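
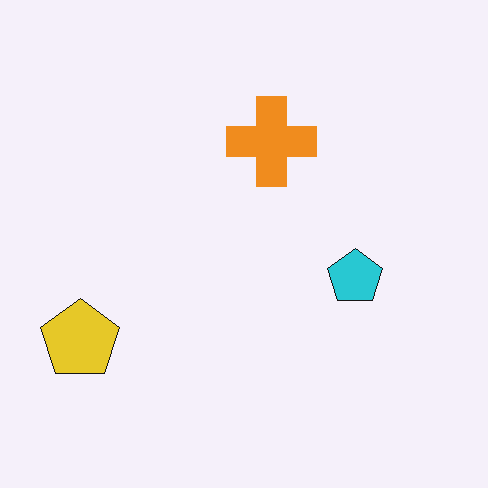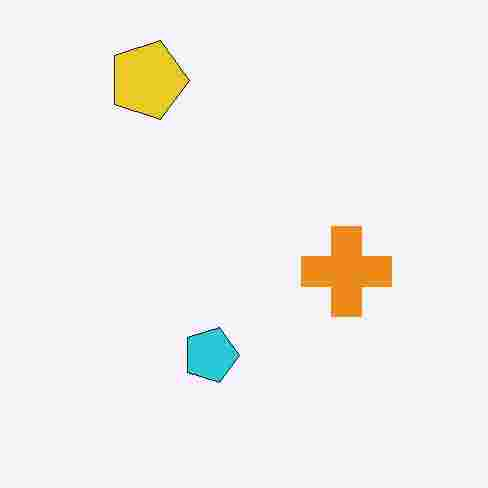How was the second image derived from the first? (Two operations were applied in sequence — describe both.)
The image was rotated 90° clockwise, then heavily JPEG-compressed with obvious blocking artifacts.

The yellow pentagon sits in the bottom-left of the first image and the top-left of the second — consistent with a whole-image 90° clockwise rotation. Blocky 8×8 compression artifacts appear around shape edges and the flat background shows ringing — characteristic JPEG degradation.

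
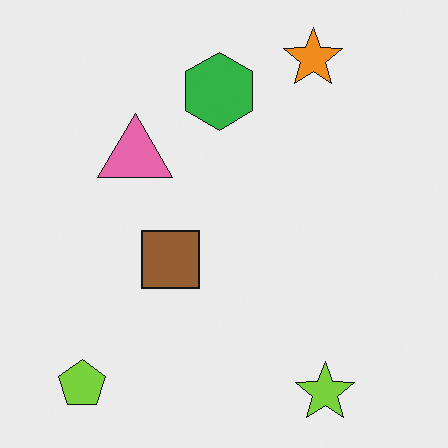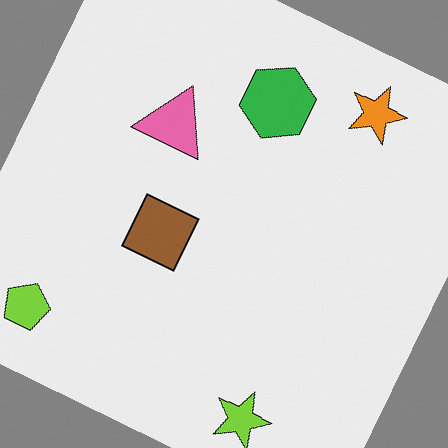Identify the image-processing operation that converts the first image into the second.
Rotated clockwise by a clearly visible amount.

Every shape is tilted by the same angle and the image corners show triangular fill wedges — a whole-image rotation by a non-right angle.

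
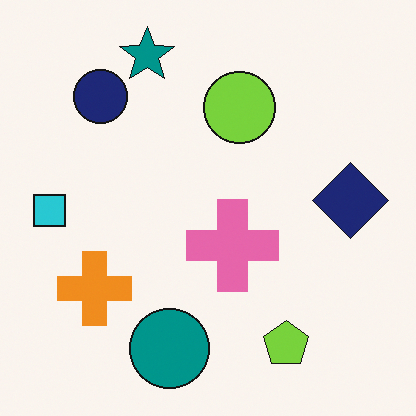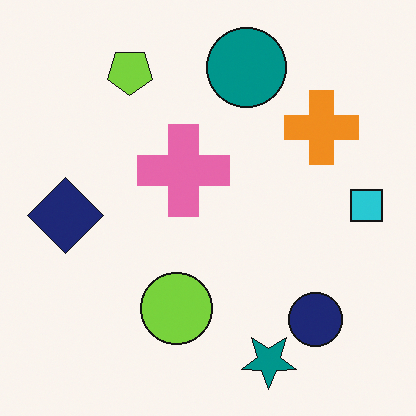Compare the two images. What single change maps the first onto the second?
It was rotated 180°.

The teal star sits in the top of the first image and the bottom of the second — consistent with a whole-image 180° rotation.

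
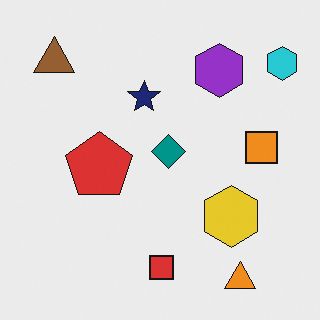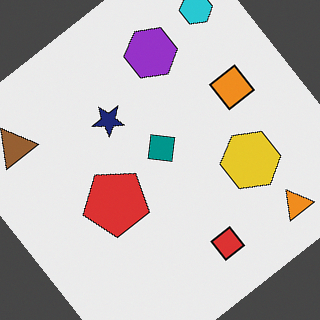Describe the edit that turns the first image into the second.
The second image is the first rotated counter-clockwise by a large amount — several tens of degrees.

Every shape is tilted by the same angle and the image corners show triangular fill wedges — a whole-image rotation by a non-right angle.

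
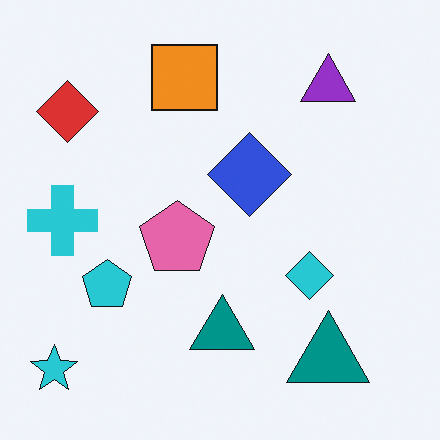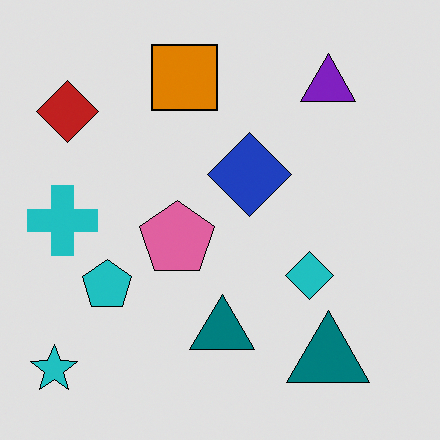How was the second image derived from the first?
This is the original image moderately posterized.

Each flat color has snapped to a coarser quantized level — most visibly, the near-white background has dropped to a flat grey.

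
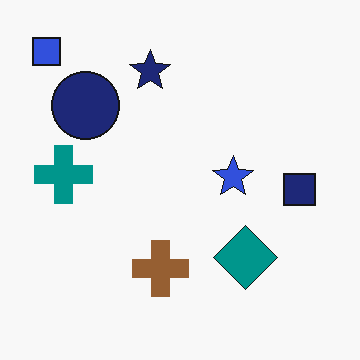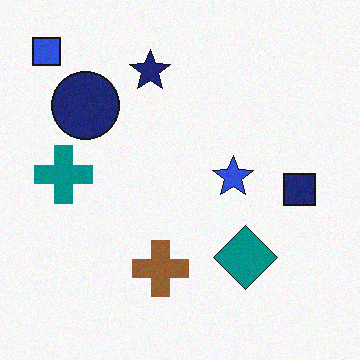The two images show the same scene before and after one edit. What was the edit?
Degraded with a light layer of grain.

Random speckle covers the whole image, including the flat background.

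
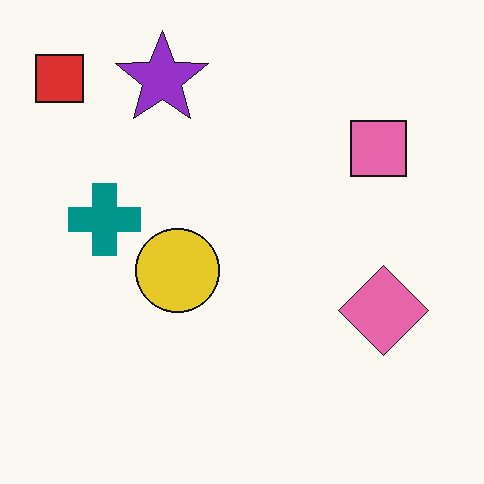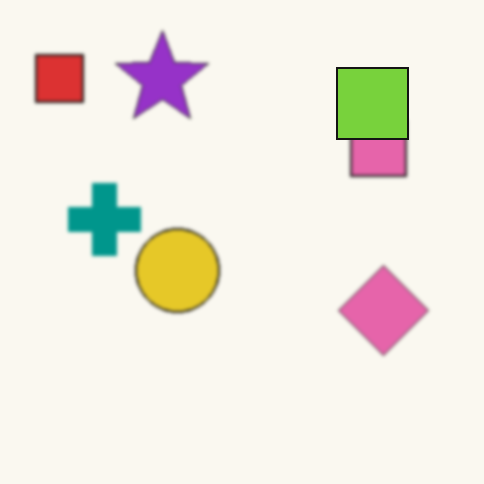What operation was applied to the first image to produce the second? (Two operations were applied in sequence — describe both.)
It was given a subtle gaussian blur, then overlaid with an additional lime square.

Shape edges and outlines are uniformly softened across the whole image. A lime square appears in the second image that is absent from the first.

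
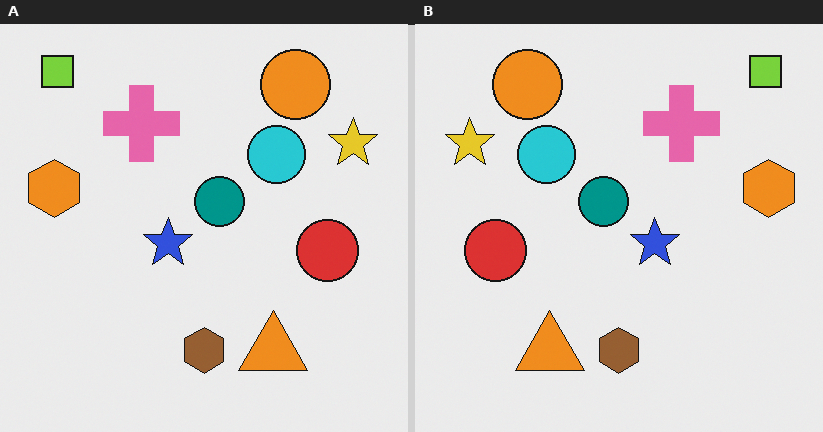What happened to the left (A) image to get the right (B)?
It was flipped horizontally (left ↔ right).

The orange hexagon is in the left of the left (A) image and the right of the right (B) — shapes on opposite sides of the vertical midline have swapped in a mirror flip.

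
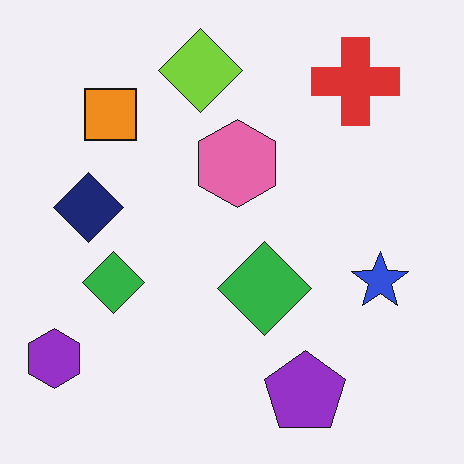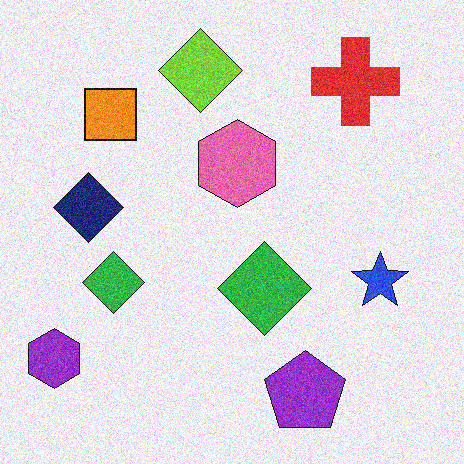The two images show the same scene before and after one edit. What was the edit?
This is the original image degraded with moderate additive noise.

Random speckle covers the whole image, including the flat background.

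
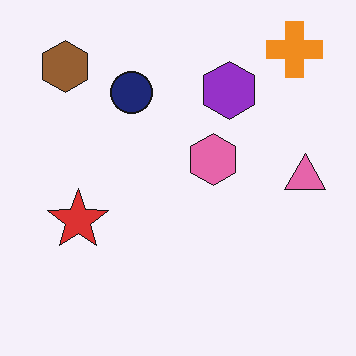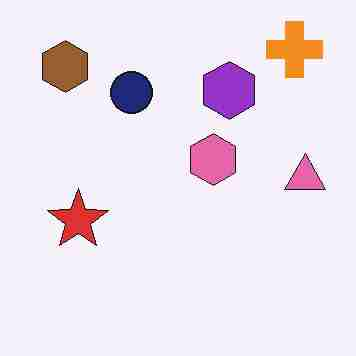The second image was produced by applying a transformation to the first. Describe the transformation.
The image was degraded with heavy JPEG compression.

Blocky 8×8 compression artifacts appear around shape edges and the flat background shows ringing — characteristic JPEG degradation.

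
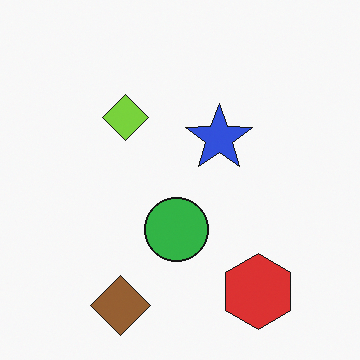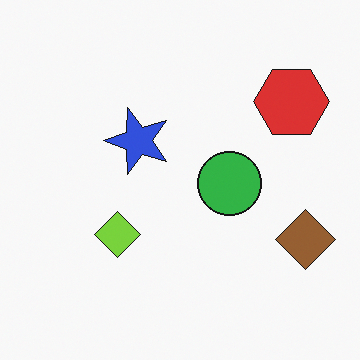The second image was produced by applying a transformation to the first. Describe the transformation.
The second image is the first rotated 90° counter-clockwise.

The brown diamond sits in the bottom of the first image and the right of the second — consistent with a whole-image 90° counter-clockwise rotation.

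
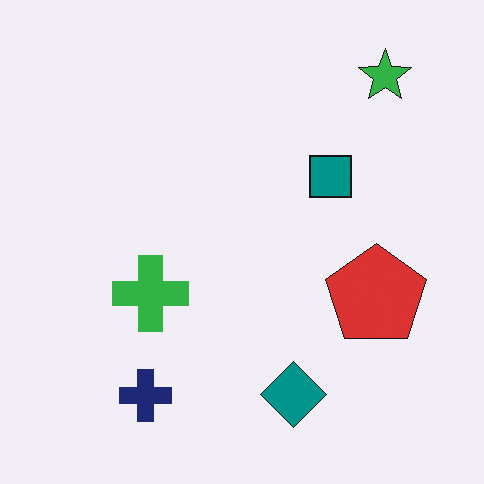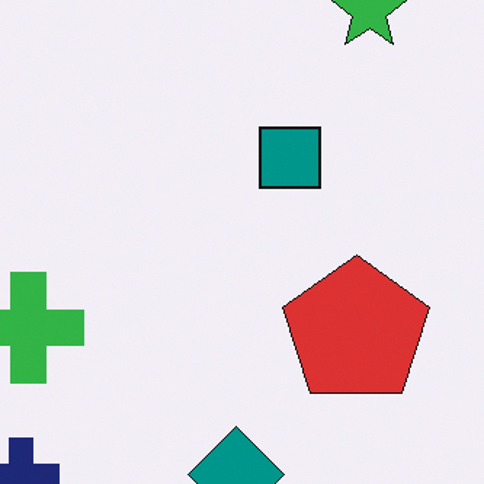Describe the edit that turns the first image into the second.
Cropped slightly and scaled back up.

The visible shapes are larger and the field of view is narrower; shapes near the original edges may be partly or wholly outside the frame — a crop-and-rescale.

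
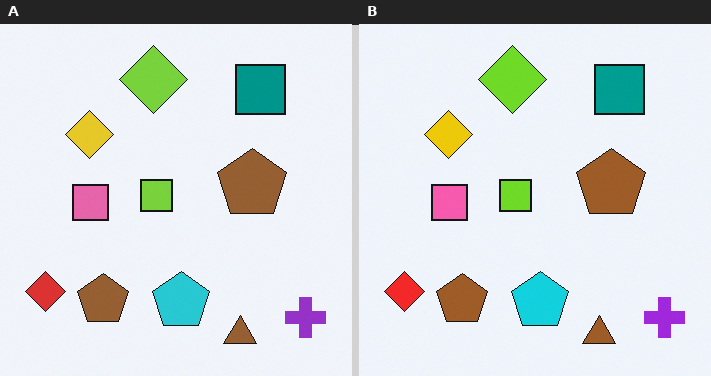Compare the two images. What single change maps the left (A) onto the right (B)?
The image was slightly oversaturated.

All colors are more vivid — a global saturation change.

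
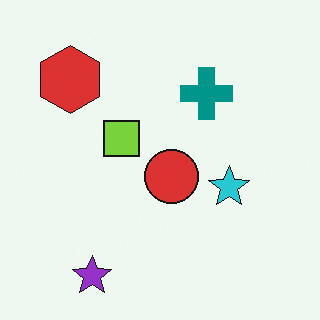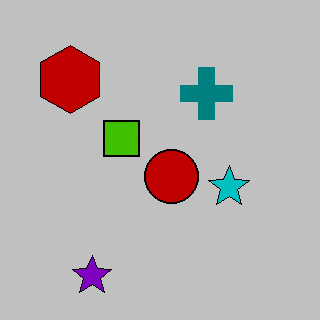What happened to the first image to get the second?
The second image is the first aggressively posterized.

Each flat color has snapped to a coarser quantized level — most visibly, the near-white background has dropped to a flat grey.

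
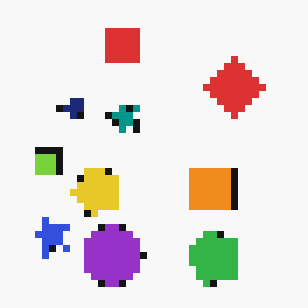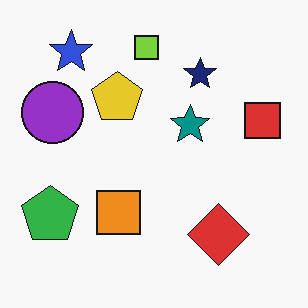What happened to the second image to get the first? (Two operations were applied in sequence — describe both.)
The image was moderately pixelated, then rotated 90° counter-clockwise.

Shapes are reduced to large square blocks; fine edges and outlines are lost — a downscale-then-upscale (mosaic) effect. The blue star sits in the top-left of the second image and the bottom-left of the first — consistent with a whole-image 90° counter-clockwise rotation.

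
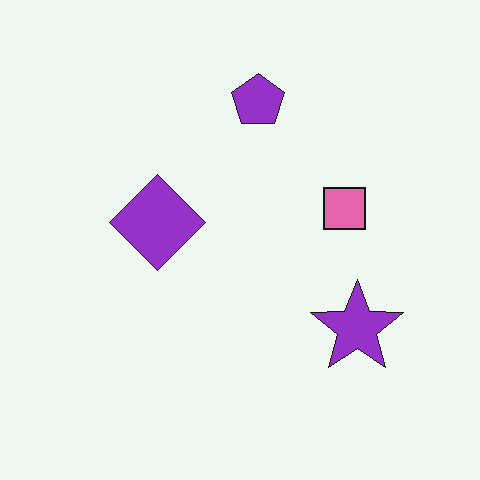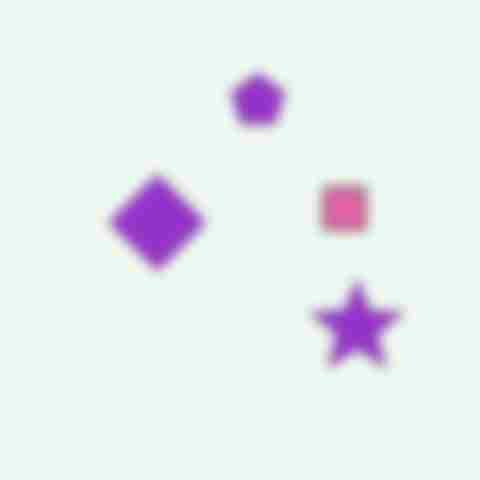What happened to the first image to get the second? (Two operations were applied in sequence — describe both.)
The image was strongly gaussian-blurred, then heavily JPEG-compressed with obvious blocking artifacts.

Shape edges and outlines are uniformly softened across the whole image. Blocky 8×8 compression artifacts appear around shape edges and the flat background shows ringing — characteristic JPEG degradation.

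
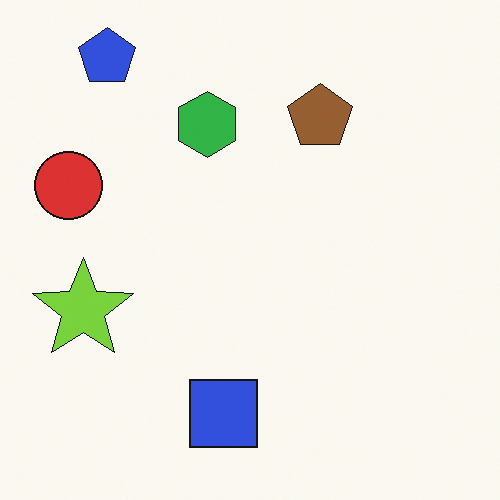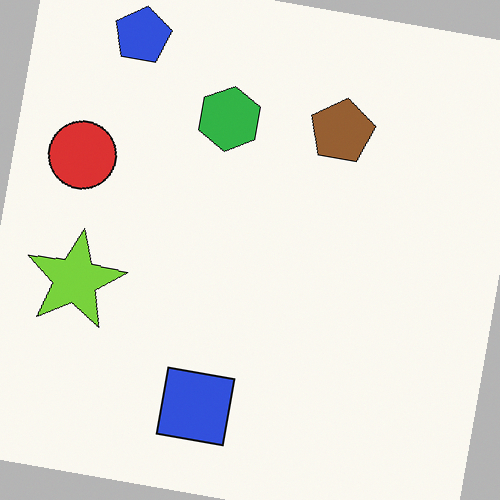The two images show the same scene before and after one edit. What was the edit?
This is the original image rotated clockwise by a slight angle.

Every shape is tilted by the same angle and the image corners show triangular fill wedges — a whole-image rotation by a non-right angle.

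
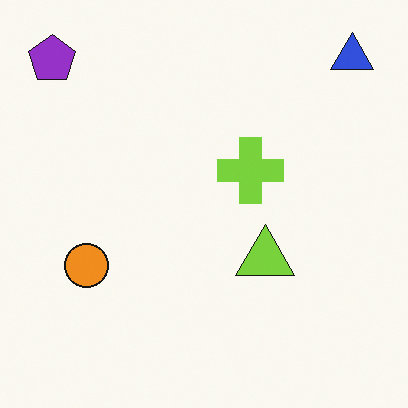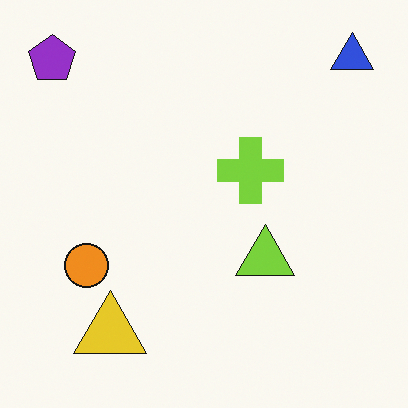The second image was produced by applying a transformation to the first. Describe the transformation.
It was overlaid with an additional yellow triangle.

A yellow triangle appears in the second image that is absent from the first.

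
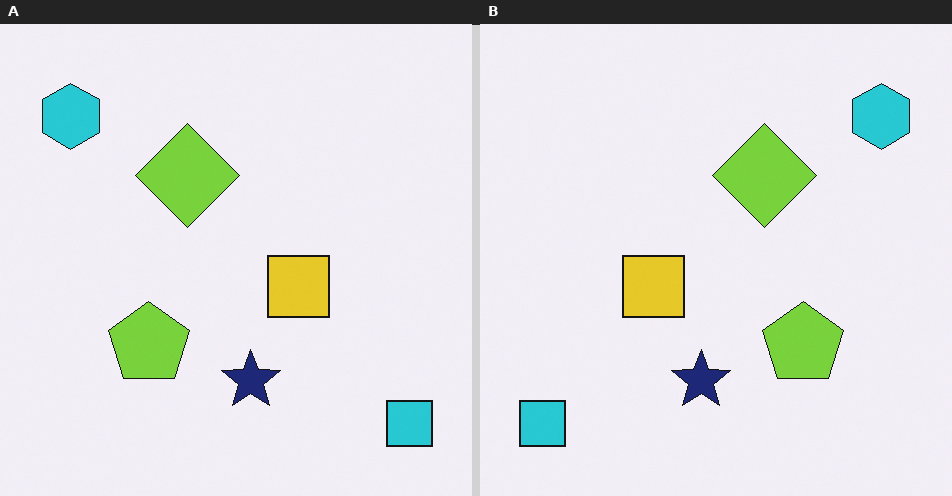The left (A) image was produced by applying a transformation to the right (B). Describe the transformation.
The image was flipped horizontally (left ↔ right).

The cyan square is in the bottom-left of the right (B) image and the bottom-right of the left (A) — shapes on opposite sides of the vertical midline have swapped in a mirror flip.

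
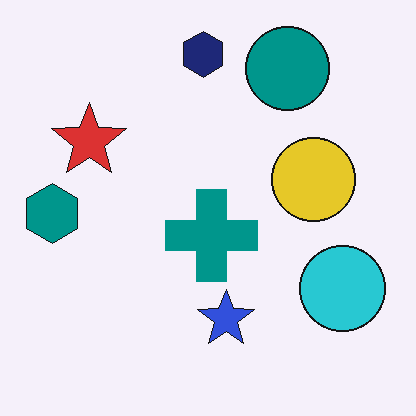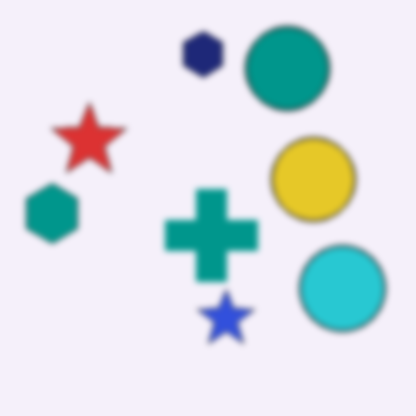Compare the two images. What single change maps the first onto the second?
The second image is the first moderately blurred.

Shape edges and outlines are uniformly softened across the whole image.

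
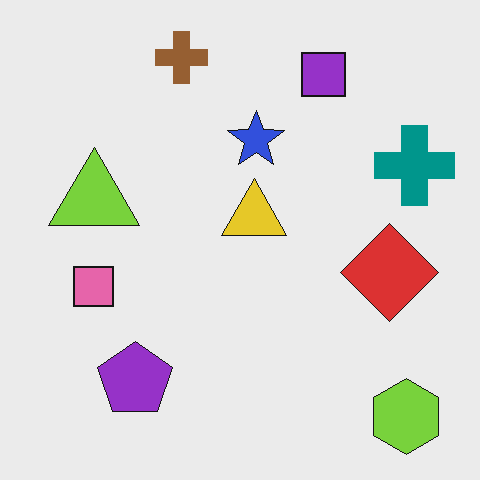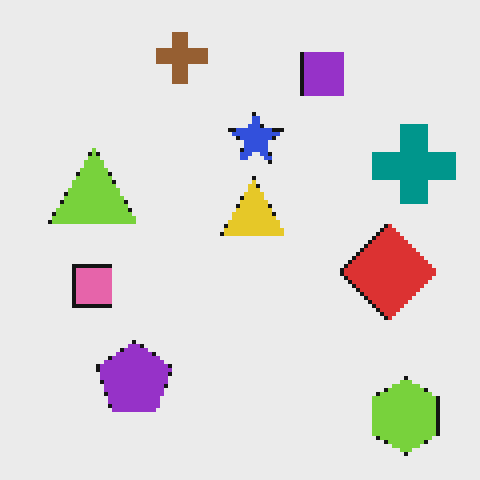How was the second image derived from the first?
This is the original image lightly pixelated (a mild mosaic effect).

Shapes are reduced to large square blocks; fine edges and outlines are lost — a downscale-then-upscale (mosaic) effect.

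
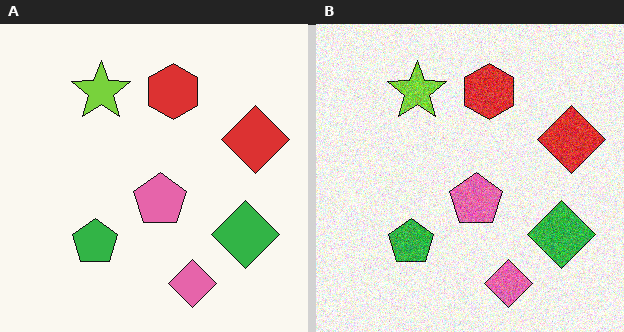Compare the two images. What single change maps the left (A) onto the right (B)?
Degraded with visible gaussian noise.

Random speckle covers the whole image, including the flat background.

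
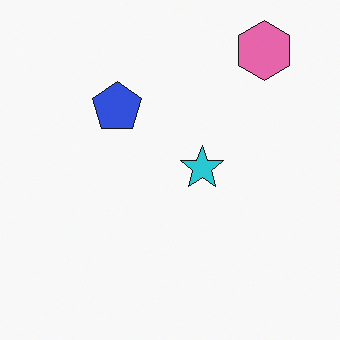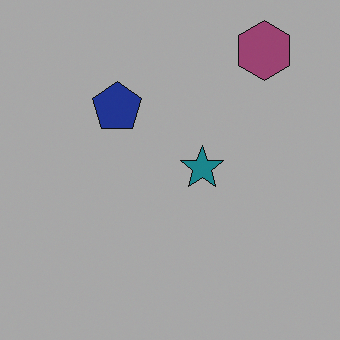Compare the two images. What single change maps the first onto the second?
The transformation is: darkened a lot.

Every pixel — background and shapes alike — is uniformly darkened.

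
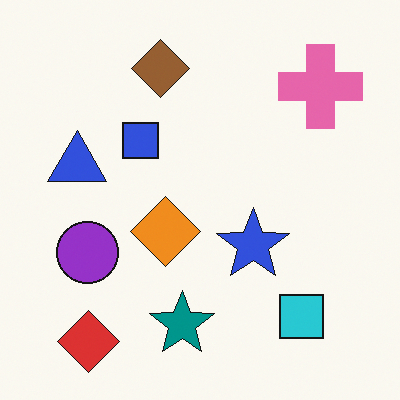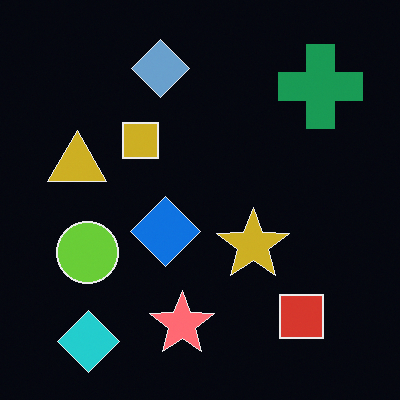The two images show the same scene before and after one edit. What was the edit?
The image was color-inverted (negative).

The light background has become dark and every shape's color is its complement — a photographic negative.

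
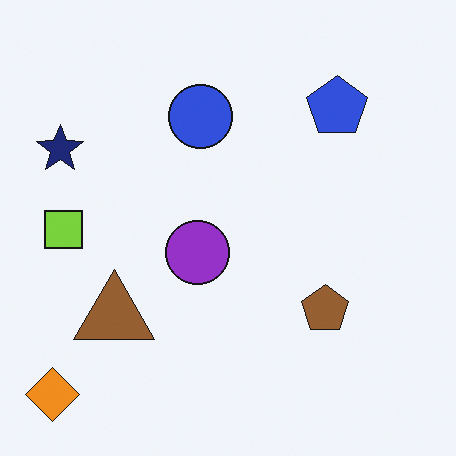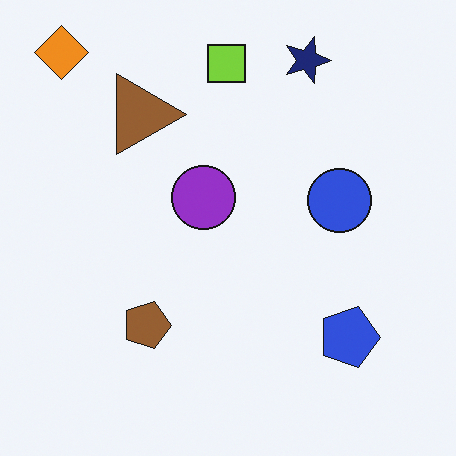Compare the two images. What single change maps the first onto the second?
It was rotated 90° clockwise.

The orange diamond sits in the bottom-left of the first image and the top-left of the second — consistent with a whole-image 90° clockwise rotation.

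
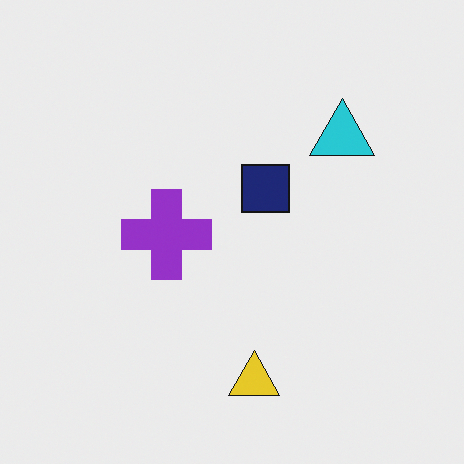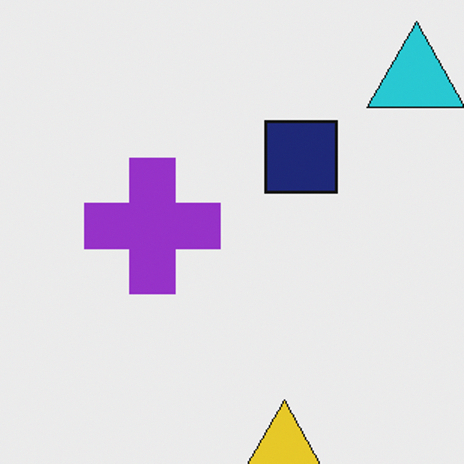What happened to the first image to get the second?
Cropped slightly and scaled back up.

The visible shapes are larger and the field of view is narrower; shapes near the original edges may be partly or wholly outside the frame — a crop-and-rescale.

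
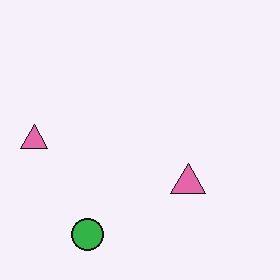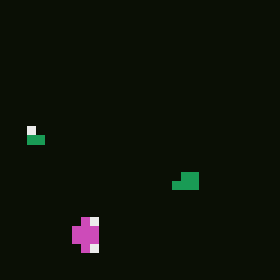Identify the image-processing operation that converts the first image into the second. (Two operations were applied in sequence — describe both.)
The second image is the first heavily pixelated into large blocks, then color-inverted (negative).

Shapes are reduced to large square blocks; fine edges and outlines are lost — a downscale-then-upscale (mosaic) effect. The light background has become dark and every shape's color is its complement — a photographic negative.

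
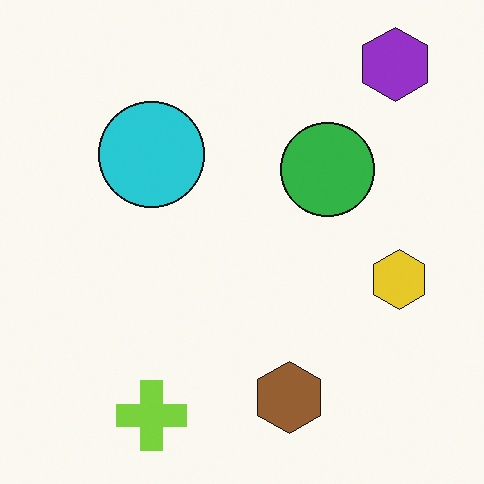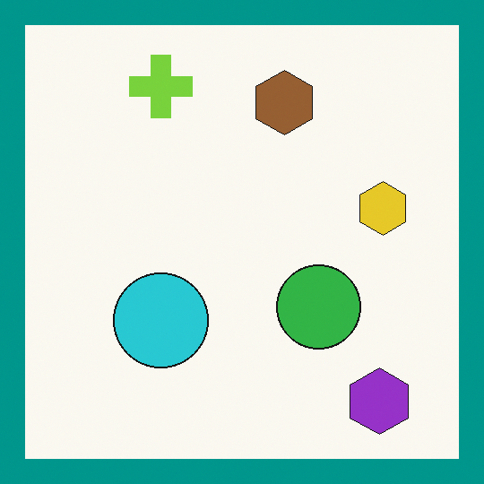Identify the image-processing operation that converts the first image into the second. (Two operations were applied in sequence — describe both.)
It was flipped vertically (top ↔ bottom), then framed with a teal border.

The purple hexagon is in the top-right of the first image and the bottom-right of the second — shapes on opposite sides of the horizontal midline have swapped in a mirror flip. A solid teal frame runs around the edge of the second image, with the content slightly shrunk inside it.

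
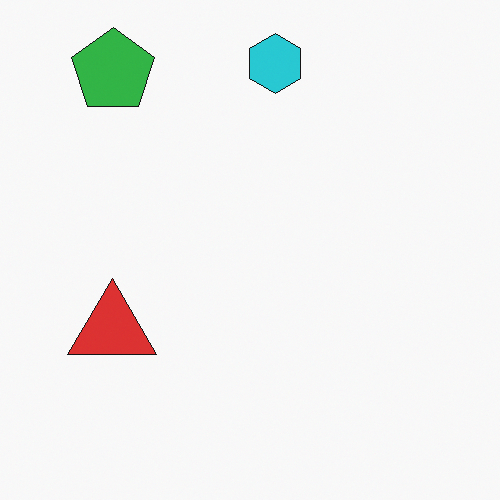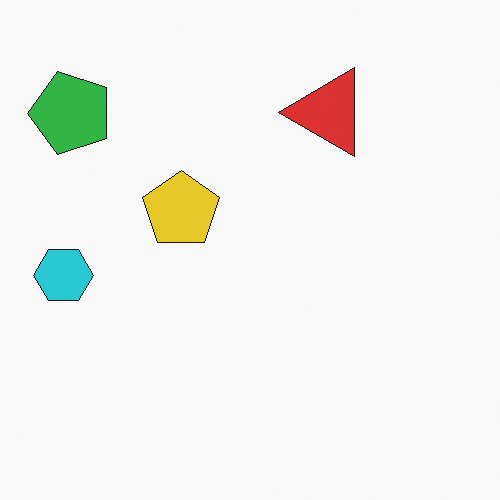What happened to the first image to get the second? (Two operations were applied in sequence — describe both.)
The second image is the first transposed (reflected across the top-left ↔ bottom-right diagonal), then overlaid with an additional yellow pentagon.

Shapes have swapped their row and column positions — what was in the top-right is now in the bottom-left — a diagonal reflection. A yellow pentagon appears in the second image that is absent from the first.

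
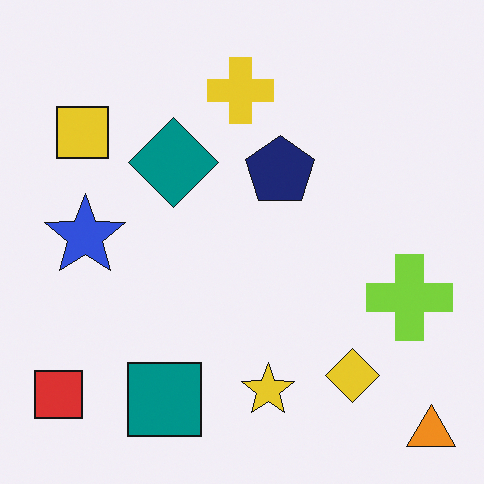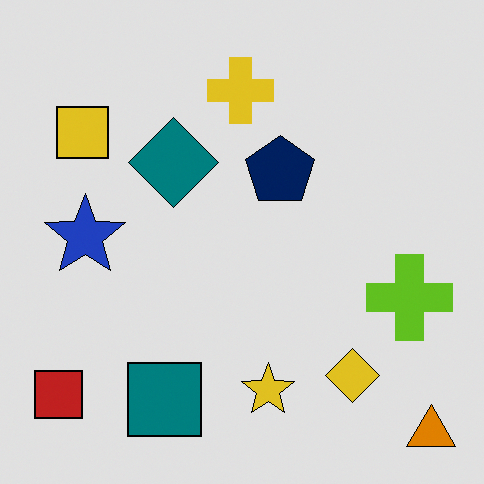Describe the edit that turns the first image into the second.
It was moderately posterized.

Each flat color has snapped to a coarser quantized level — most visibly, the near-white background has dropped to a flat grey.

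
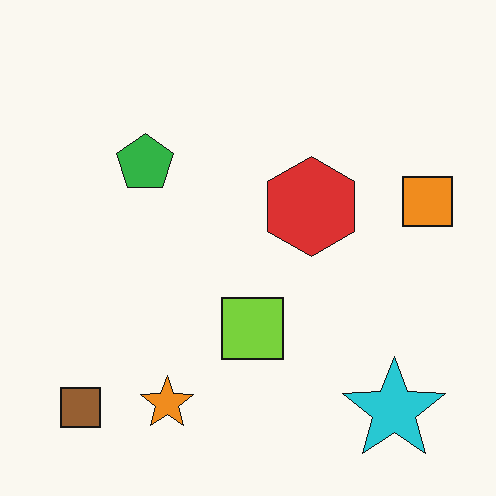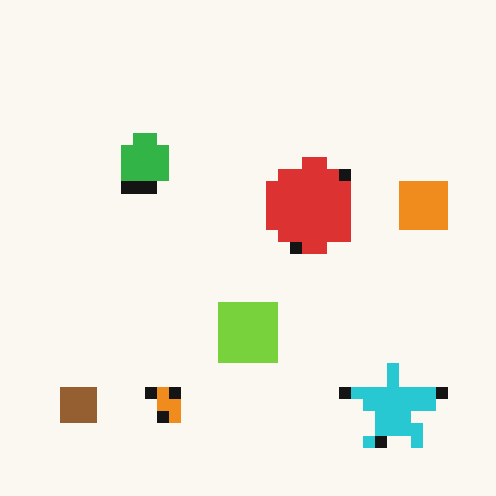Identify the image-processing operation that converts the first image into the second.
This is the original image coarsely pixelated.

Shapes are reduced to large square blocks; fine edges and outlines are lost — a downscale-then-upscale (mosaic) effect.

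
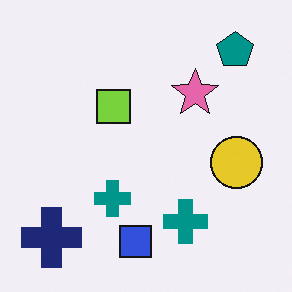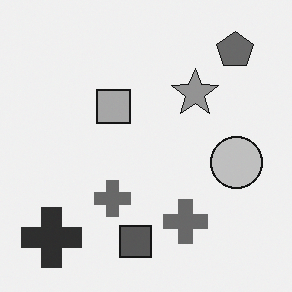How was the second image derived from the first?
The second image is the first converted to grayscale.

All color is removed — every shape is now a shade of grey.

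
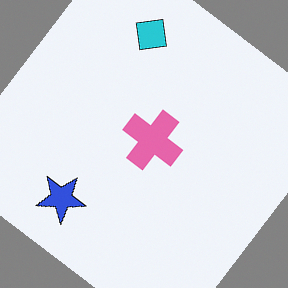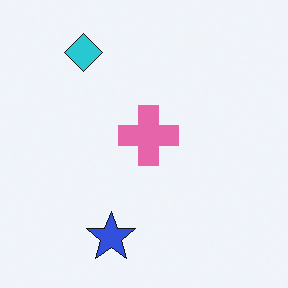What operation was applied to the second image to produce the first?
Rotated clockwise by a large amount — several tens of degrees.

Every shape is tilted by the same angle and the image corners show triangular fill wedges — a whole-image rotation by a non-right angle.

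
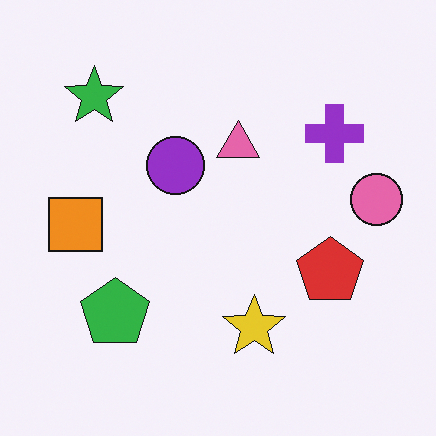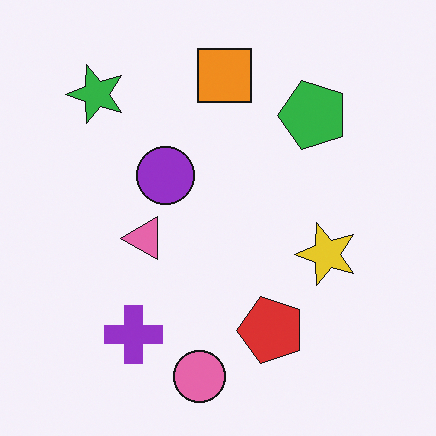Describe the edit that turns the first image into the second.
The transformation is: transposed (reflected across the top-left ↔ bottom-right diagonal).

Shapes have swapped their row and column positions — what was in the top-right is now in the bottom-left — a diagonal reflection.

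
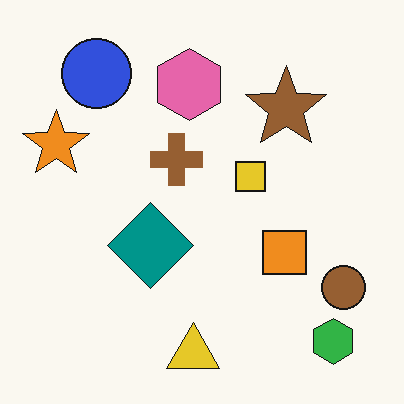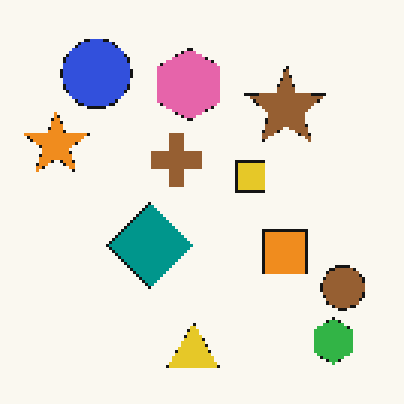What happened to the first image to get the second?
The second image is the first lightly pixelated (a mild mosaic effect).

Shapes are reduced to large square blocks; fine edges and outlines are lost — a downscale-then-upscale (mosaic) effect.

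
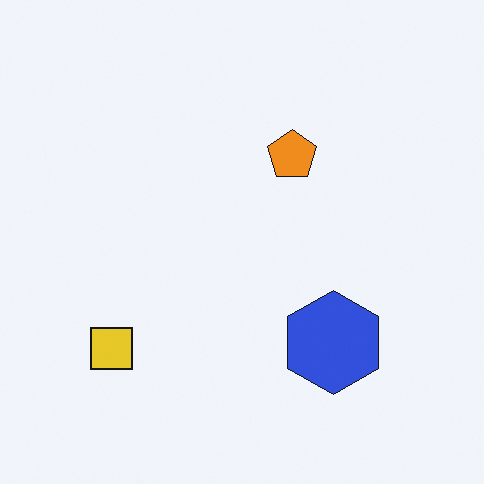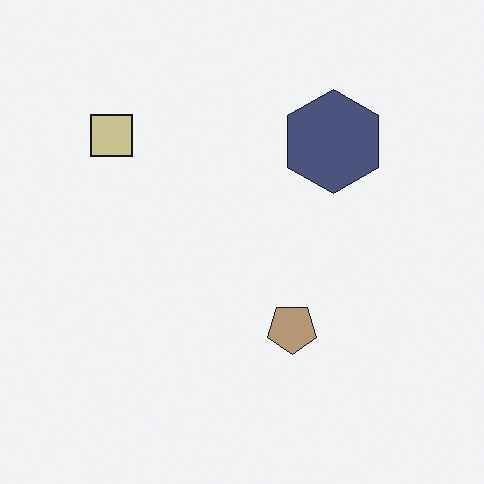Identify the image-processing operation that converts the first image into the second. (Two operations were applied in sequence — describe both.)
The transformation is: flipped vertically (top ↔ bottom), then made much more muted (saturation change).

The yellow square is in the bottom-left of the first image and the top-left of the second — shapes on opposite sides of the horizontal midline have swapped in a mirror flip. All colors are more muted and greyish — a global saturation change.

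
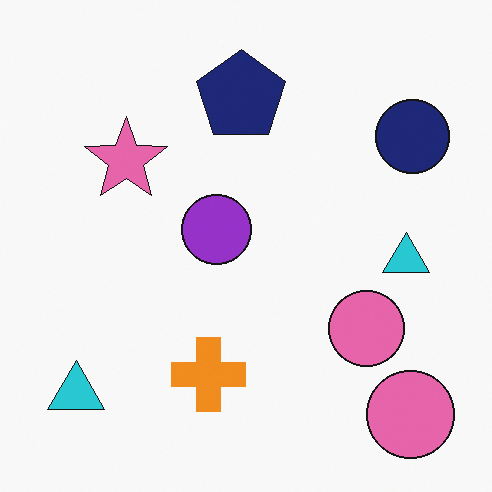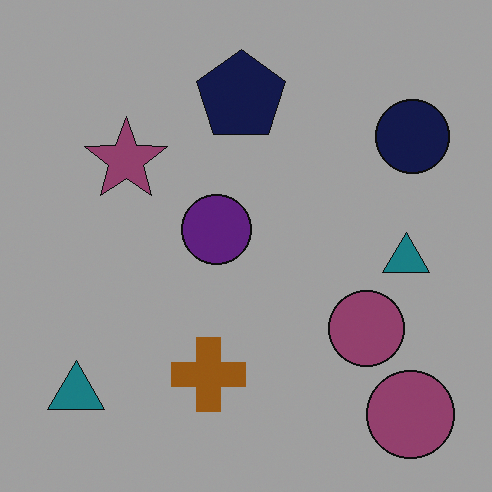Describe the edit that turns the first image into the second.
The second image is the first substantially darkened.

Every pixel — background and shapes alike — is uniformly darkened.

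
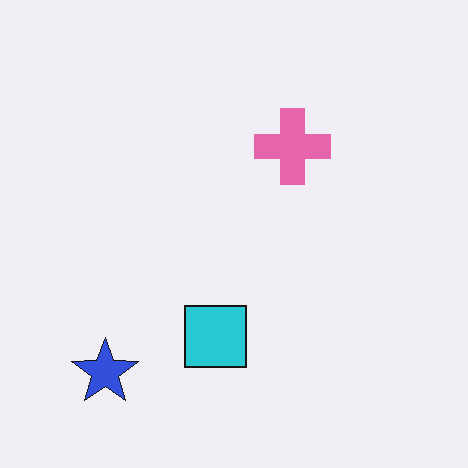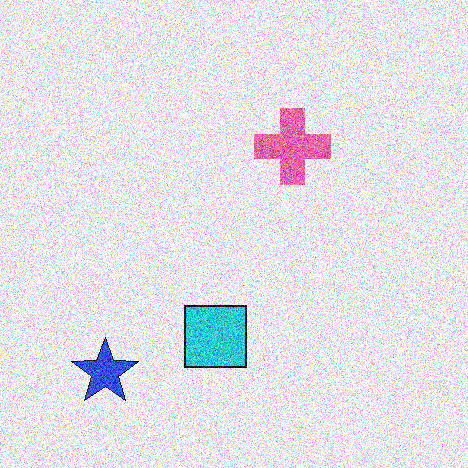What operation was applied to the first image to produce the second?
The second image is the first degraded with heavy additive noise.

Random speckle covers the whole image, including the flat background.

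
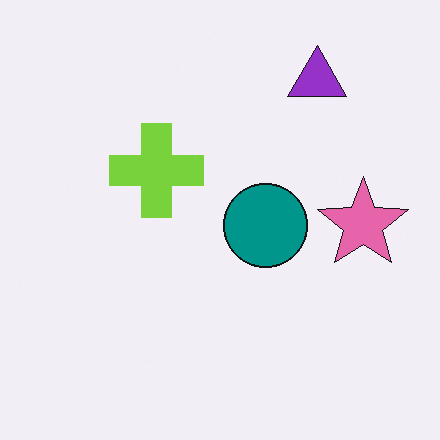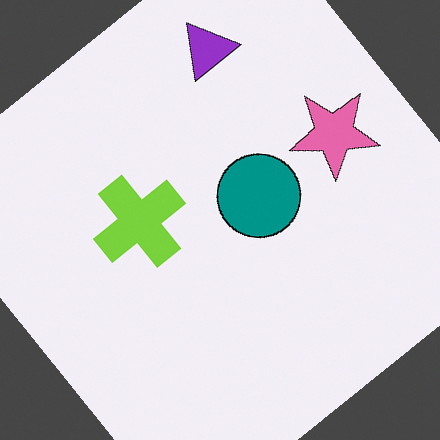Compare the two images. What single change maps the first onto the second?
The second image is the first rotated counter-clockwise by a large amount — several tens of degrees.

Every shape is tilted by the same angle and the image corners show triangular fill wedges — a whole-image rotation by a non-right angle.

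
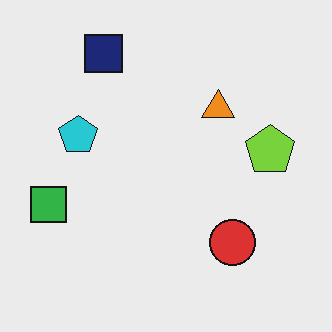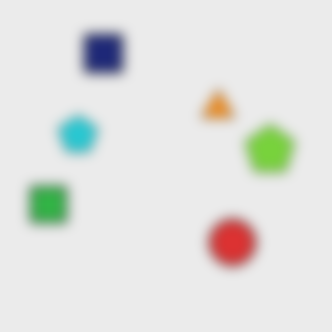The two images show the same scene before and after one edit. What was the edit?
It was heavily blurred.

Shape edges and outlines are uniformly softened across the whole image.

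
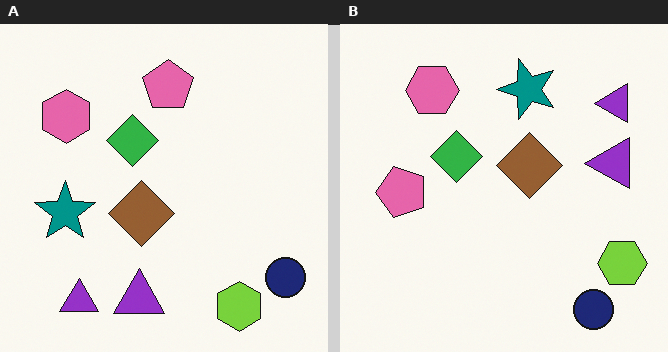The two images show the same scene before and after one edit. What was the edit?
This is the original image transposed (reflected across the top-left ↔ bottom-right diagonal).

Shapes have swapped their row and column positions — what was in the top-right is now in the bottom-left — a diagonal reflection.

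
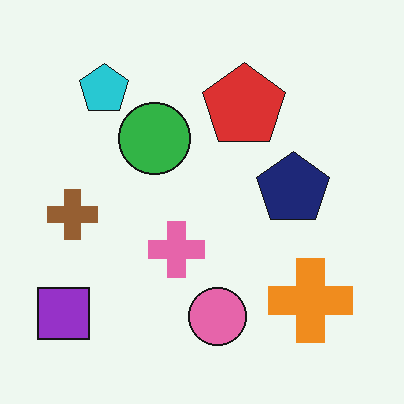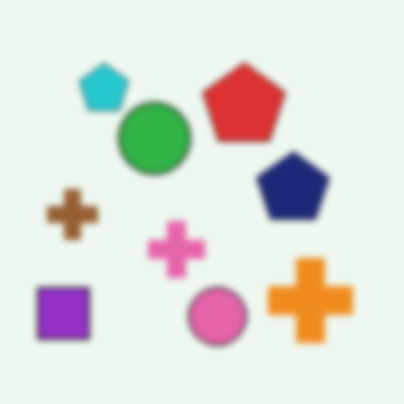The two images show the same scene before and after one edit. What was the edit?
This is the original image noticeably gaussian-blurred.

Shape edges and outlines are uniformly softened across the whole image.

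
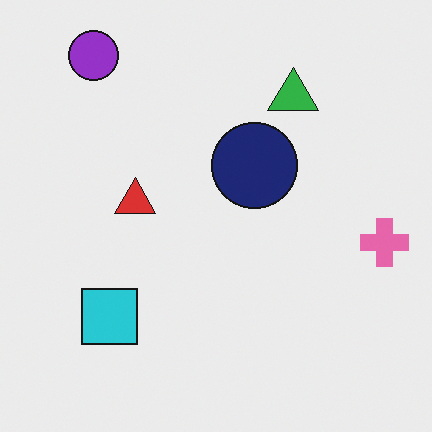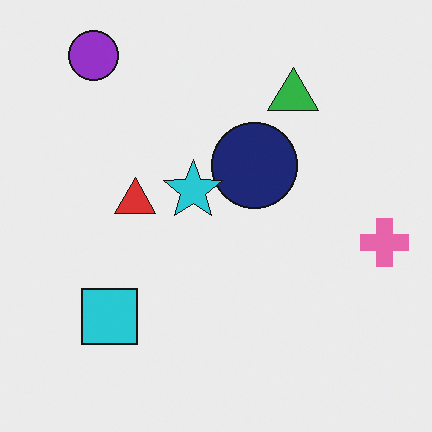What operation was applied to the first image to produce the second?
This is the original image overlaid with an additional cyan star.

A cyan star appears in the second image that is absent from the first.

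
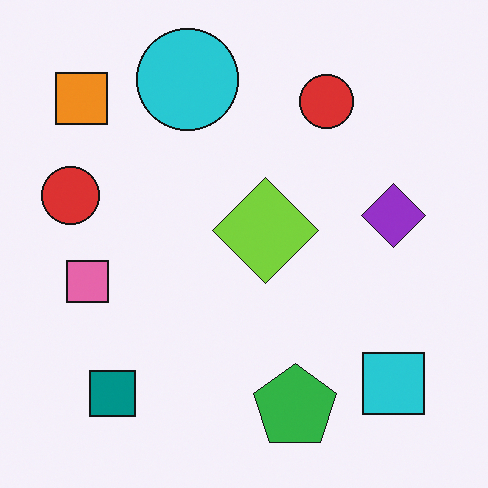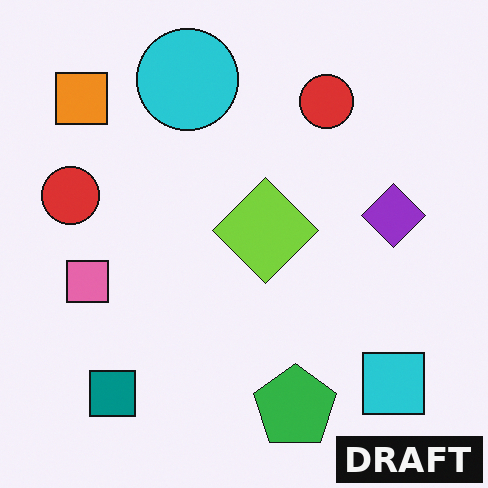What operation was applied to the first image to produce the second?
The second image is the first watermarked with the text "DRAFT" in the lower-right corner.

A dark label reading "DRAFT" appears in the lower-right corner.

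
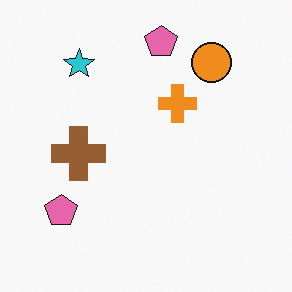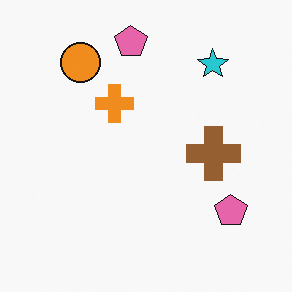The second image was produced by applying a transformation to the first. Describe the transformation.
The image was flipped horizontally (left ↔ right).

The brown cross is in the left of the first image and the right of the second — shapes on opposite sides of the vertical midline have swapped in a mirror flip.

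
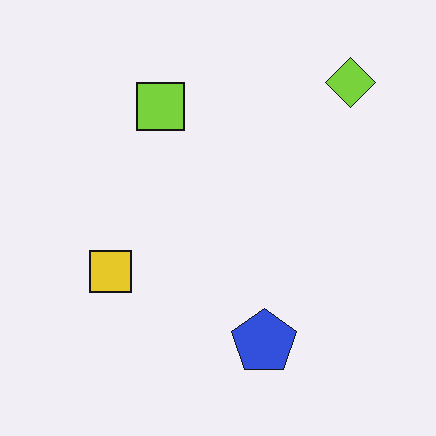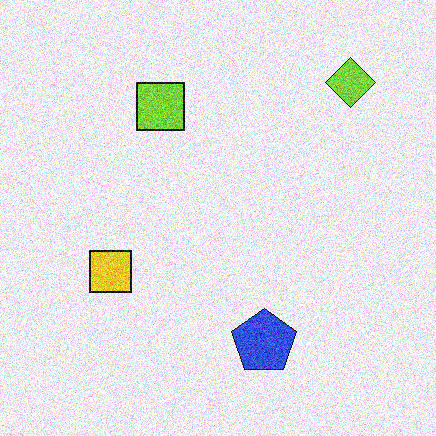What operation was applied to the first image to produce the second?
The second image is the first degraded with heavy additive noise.

Random speckle covers the whole image, including the flat background.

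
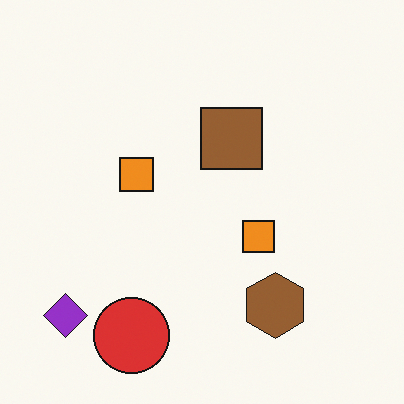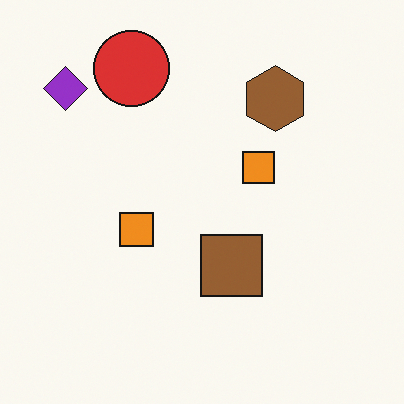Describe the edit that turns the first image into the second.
Flipped vertically (top ↔ bottom).

The red circle is in the bottom-left of the first image and the top-left of the second — shapes on opposite sides of the horizontal midline have swapped in a mirror flip.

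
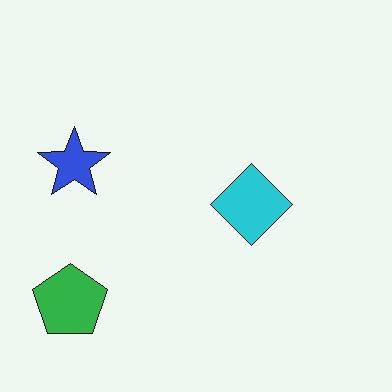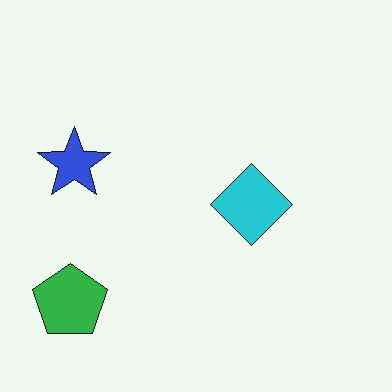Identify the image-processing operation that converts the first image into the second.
This is the original image JPEG-compressed with visible artifacts.

Blocky 8×8 compression artifacts appear around shape edges and the flat background shows ringing — characteristic JPEG degradation.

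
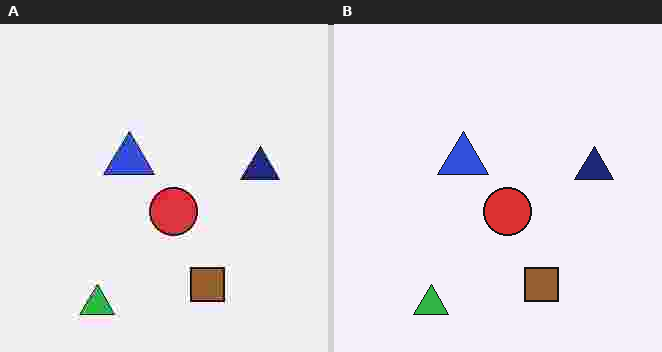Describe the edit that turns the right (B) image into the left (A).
This is the original image degraded with heavy JPEG compression.

Blocky 8×8 compression artifacts appear around shape edges and the flat background shows ringing — characteristic JPEG degradation.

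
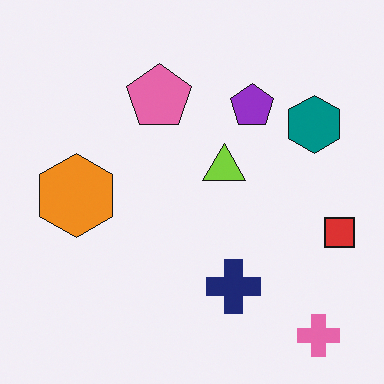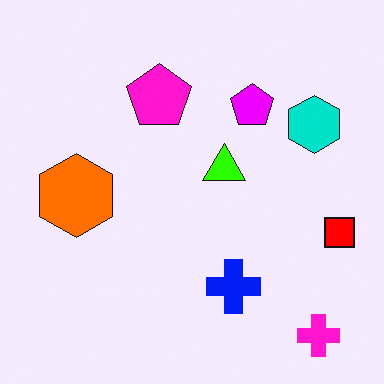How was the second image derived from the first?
The image was heavily oversaturated.

All colors are more vivid — a global saturation change.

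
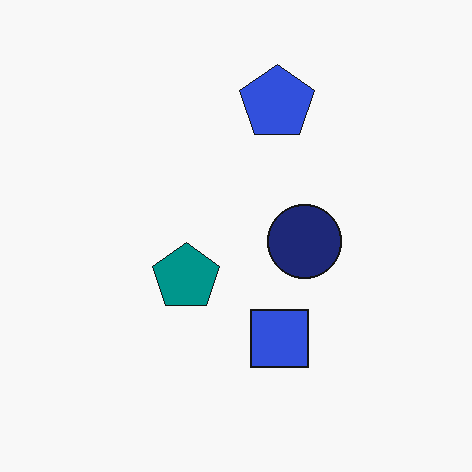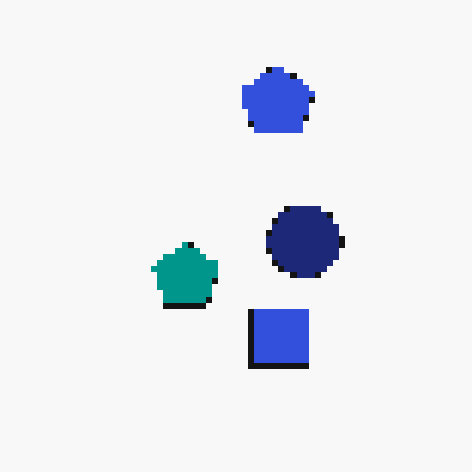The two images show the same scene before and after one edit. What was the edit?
Pixelated into visible square blocks.

Shapes are reduced to large square blocks; fine edges and outlines are lost — a downscale-then-upscale (mosaic) effect.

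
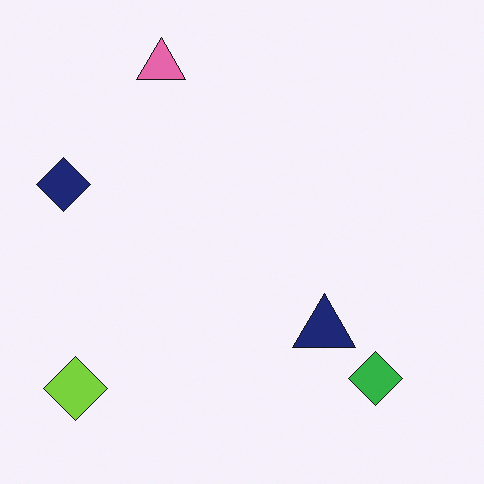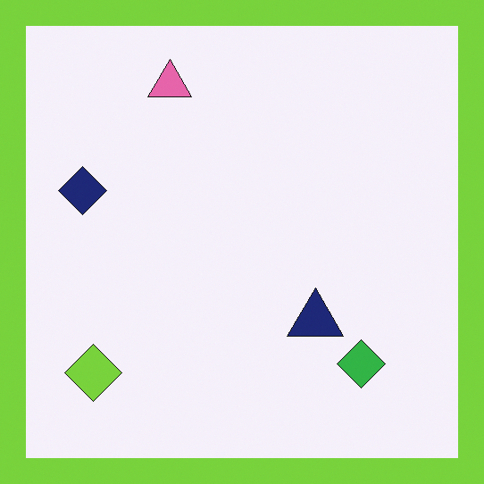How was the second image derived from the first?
The second image is the first framed with a lime border.

A solid lime frame runs around the edge of the second image, with the content slightly shrunk inside it.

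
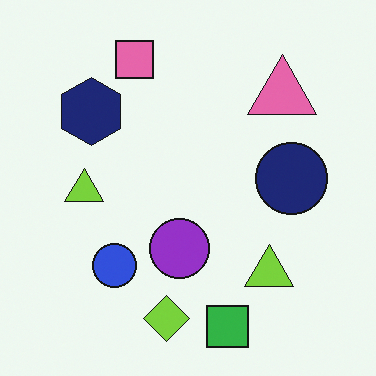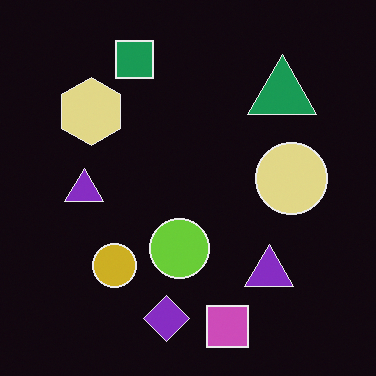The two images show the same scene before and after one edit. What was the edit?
The transformation is: color-inverted (negative).

The light background has become dark and every shape's color is its complement — a photographic negative.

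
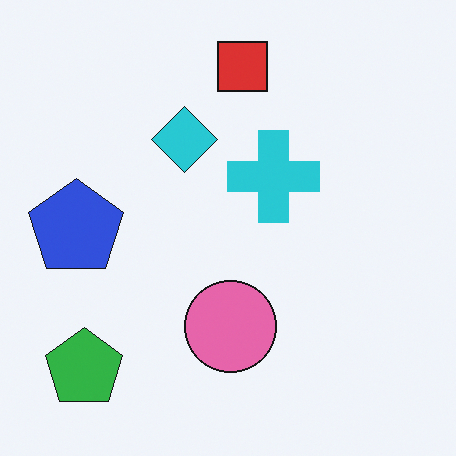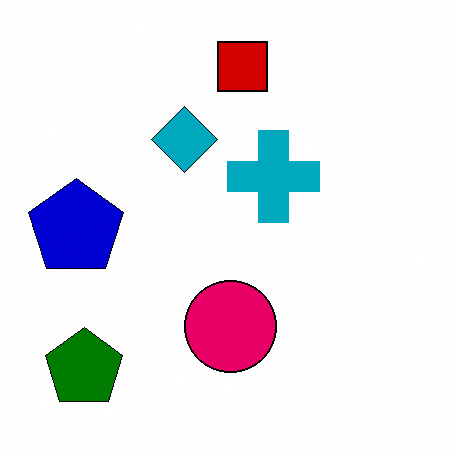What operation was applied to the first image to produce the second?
Boosted in contrast.

Tones are pushed away from mid-grey across the whole image — a global contrast change.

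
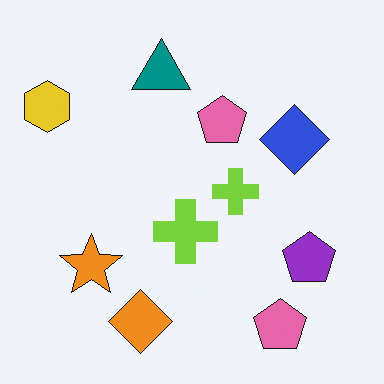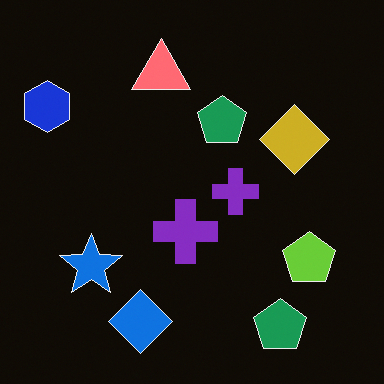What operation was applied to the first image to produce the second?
The transformation is: color-inverted (negative).

The light background has become dark and every shape's color is its complement — a photographic negative.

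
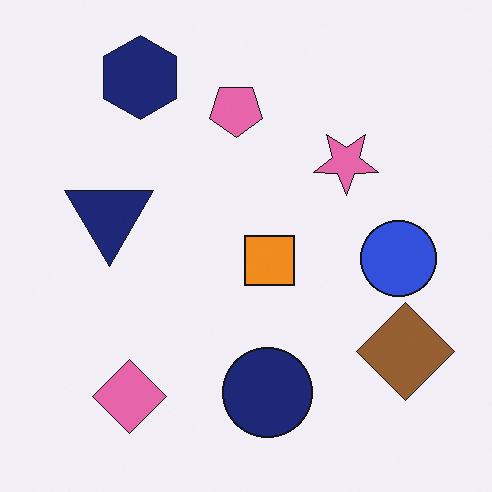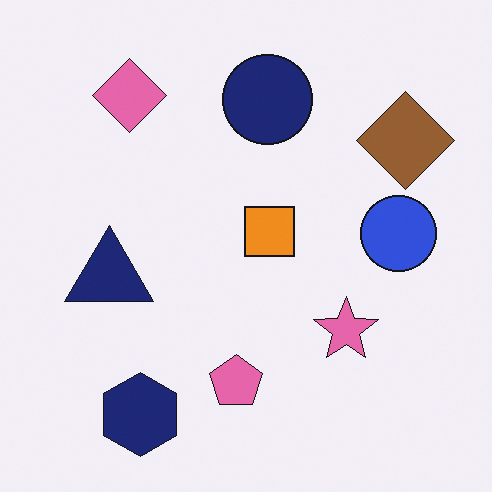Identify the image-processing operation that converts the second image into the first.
It was flipped vertically (top ↔ bottom).

The navy hexagon is in the bottom-left of the second image and the top-left of the first — shapes on opposite sides of the horizontal midline have swapped in a mirror flip.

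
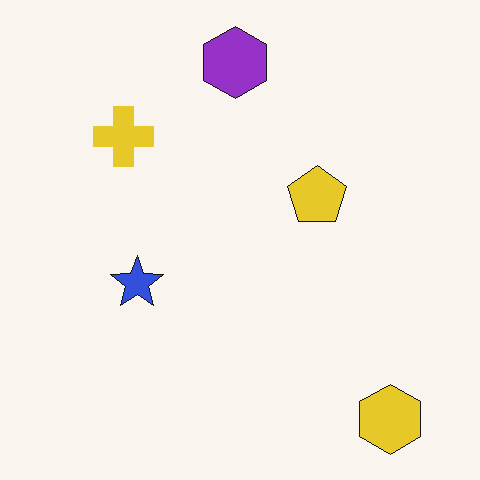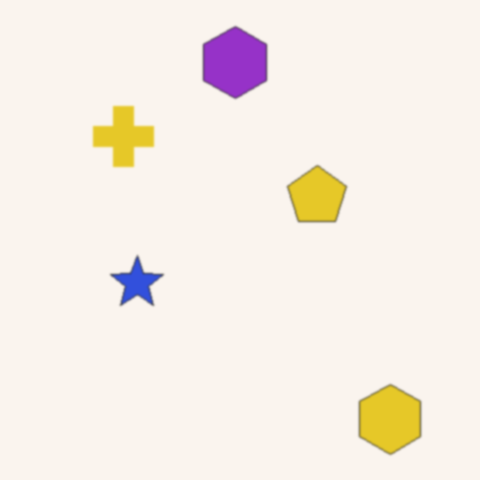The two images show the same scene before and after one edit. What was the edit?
Slightly softened.

Shape edges and outlines are uniformly softened across the whole image.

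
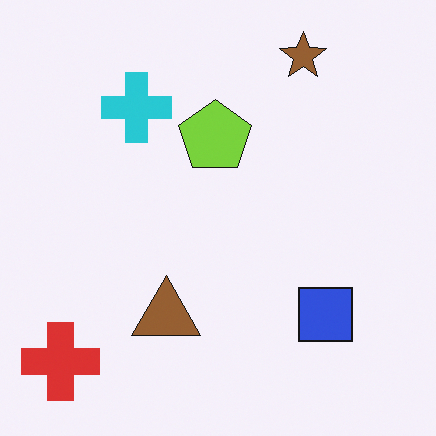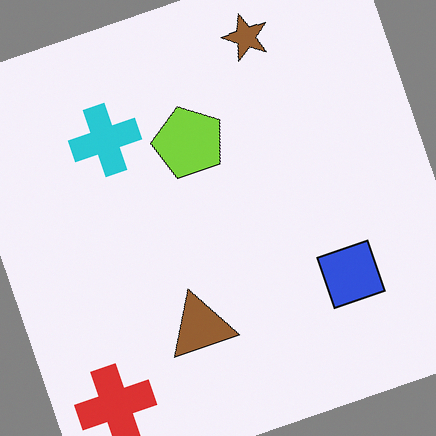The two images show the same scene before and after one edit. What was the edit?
The image was rotated counter-clockwise by a clearly visible amount.

Every shape is tilted by the same angle and the image corners show triangular fill wedges — a whole-image rotation by a non-right angle.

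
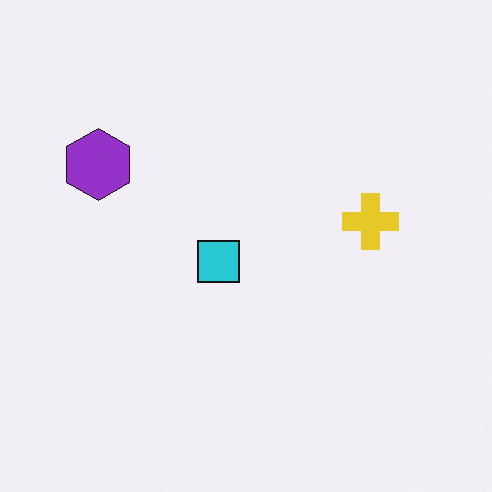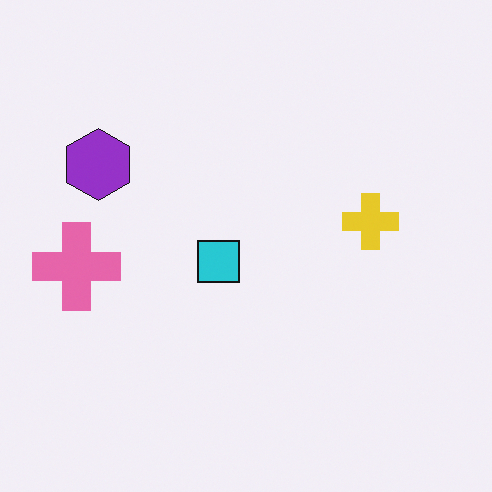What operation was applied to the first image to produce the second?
This is the original image overlaid with an additional pink cross.

A pink cross appears in the second image that is absent from the first.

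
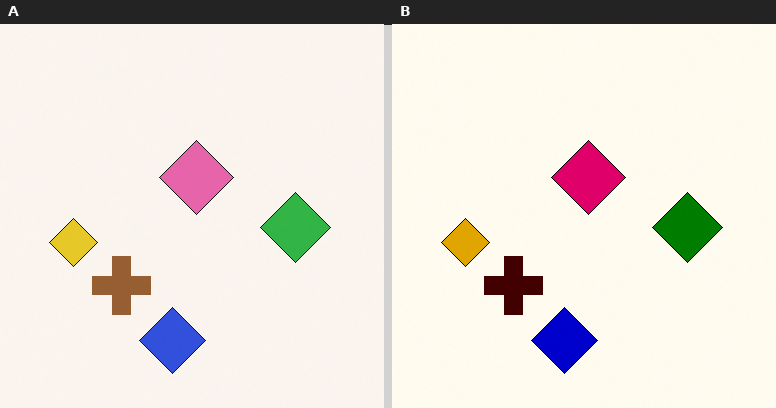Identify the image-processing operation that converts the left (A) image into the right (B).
The right (B) image is the left (A) given much higher contrast.

Tones are pushed away from mid-grey across the whole image — a global contrast change.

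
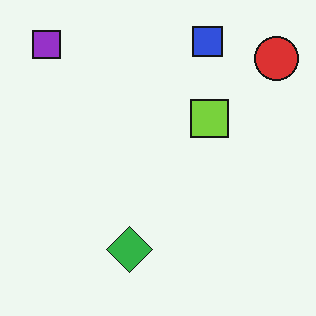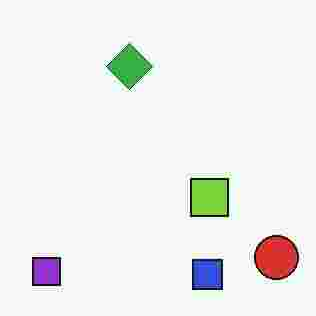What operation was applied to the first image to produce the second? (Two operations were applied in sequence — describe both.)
It was degraded with heavy JPEG compression, then flipped vertically (top ↔ bottom).

Blocky 8×8 compression artifacts appear around shape edges and the flat background shows ringing — characteristic JPEG degradation. The blue square is in the top of the first image and the bottom of the second — shapes on opposite sides of the horizontal midline have swapped in a mirror flip.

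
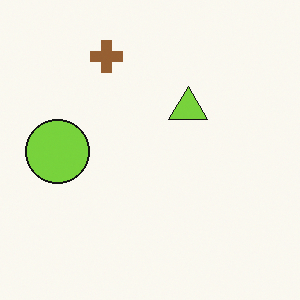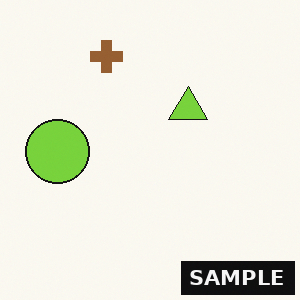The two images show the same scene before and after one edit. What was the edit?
The image was watermarked with the text "SAMPLE" in the lower-right corner.

A dark label reading "SAMPLE" appears in the lower-right corner.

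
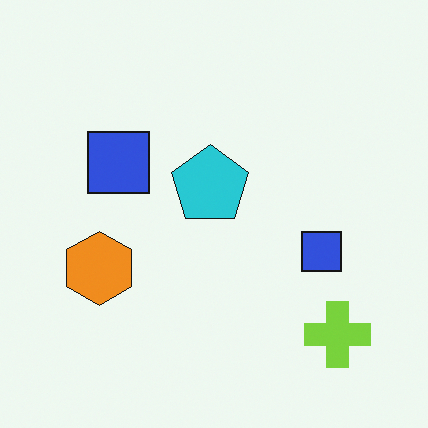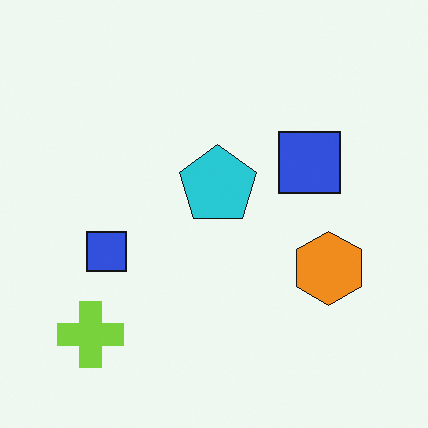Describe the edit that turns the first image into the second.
Flipped horizontally (left ↔ right).

The lime cross is in the bottom-right of the first image and the bottom-left of the second — shapes on opposite sides of the vertical midline have swapped in a mirror flip.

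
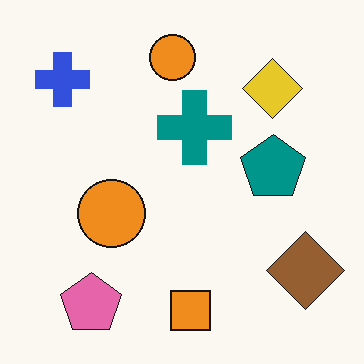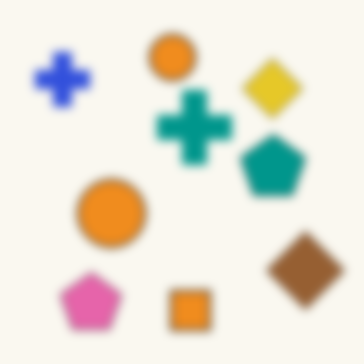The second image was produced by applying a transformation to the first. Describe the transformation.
It was strongly gaussian-blurred.

Shape edges and outlines are uniformly softened across the whole image.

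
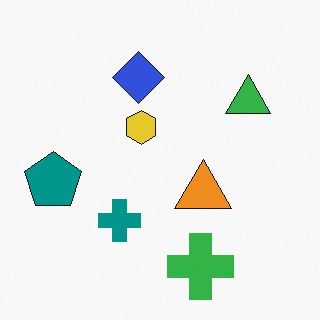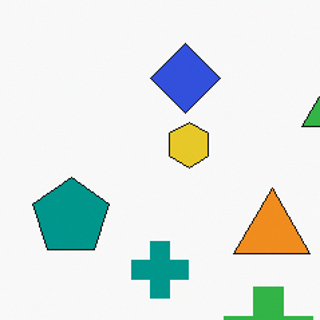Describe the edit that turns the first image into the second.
This is the original image cropped to a modestly smaller region and rescaled.

The visible shapes are larger and the field of view is narrower; shapes near the original edges may be partly or wholly outside the frame — a crop-and-rescale.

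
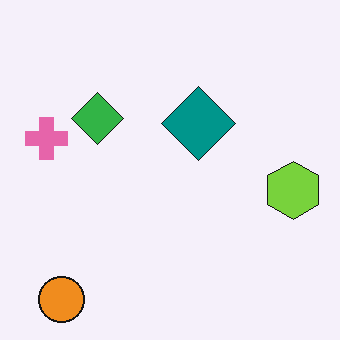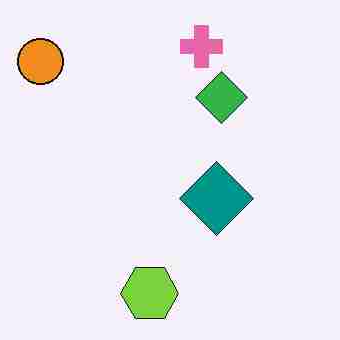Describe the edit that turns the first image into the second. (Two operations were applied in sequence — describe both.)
Degraded with heavy JPEG compression, then rotated 90° clockwise.

Blocky 8×8 compression artifacts appear around shape edges and the flat background shows ringing — characteristic JPEG degradation. The orange circle sits in the bottom-left of the first image and the top-left of the second — consistent with a whole-image 90° clockwise rotation.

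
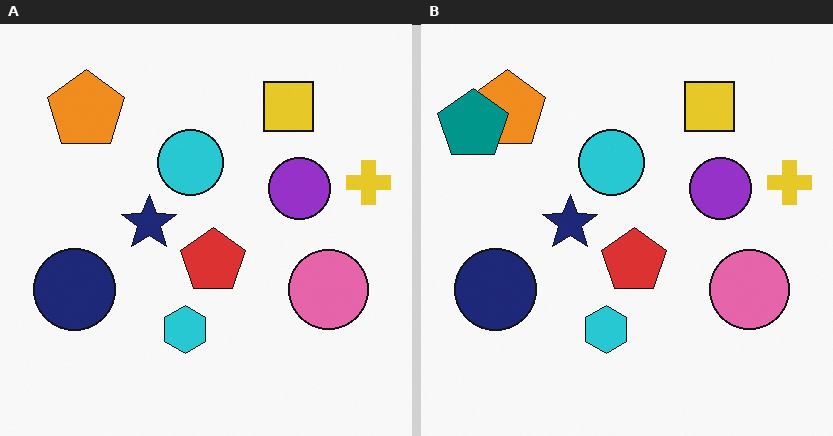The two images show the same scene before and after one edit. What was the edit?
This is the original image overlaid with an additional teal pentagon.

A teal pentagon appears in the right (B) image that is absent from the left (A).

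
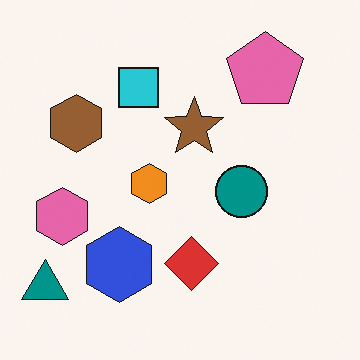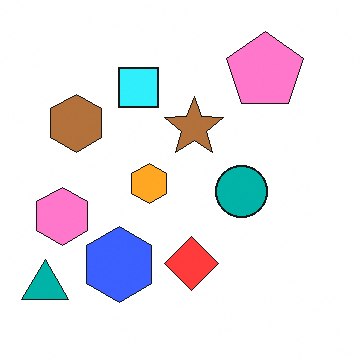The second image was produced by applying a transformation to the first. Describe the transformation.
The image was brightened a little.

Every pixel — background and shapes alike — is uniformly brightened.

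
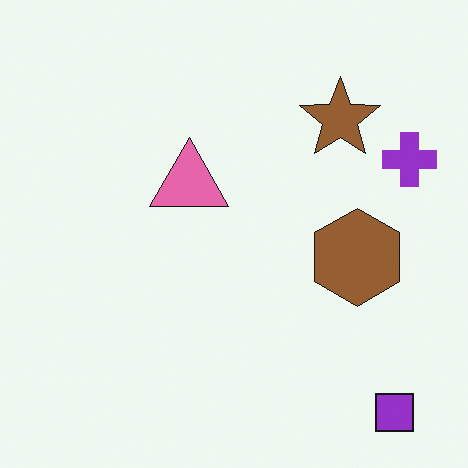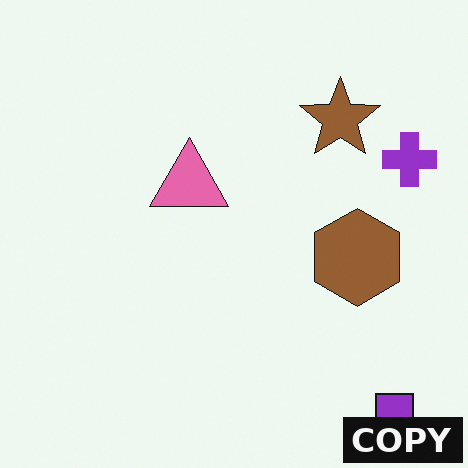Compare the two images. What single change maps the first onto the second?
The transformation is: watermarked with the text "COPY" in the lower-right corner.

A dark label reading "COPY" appears in the lower-right corner.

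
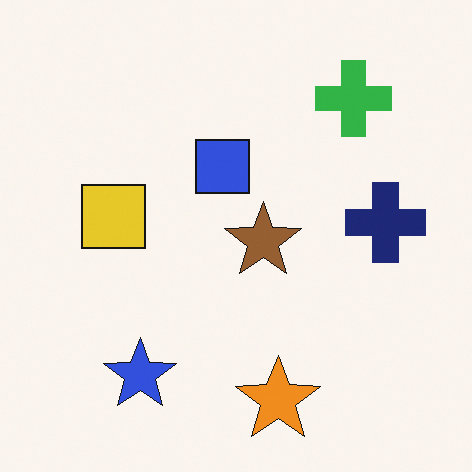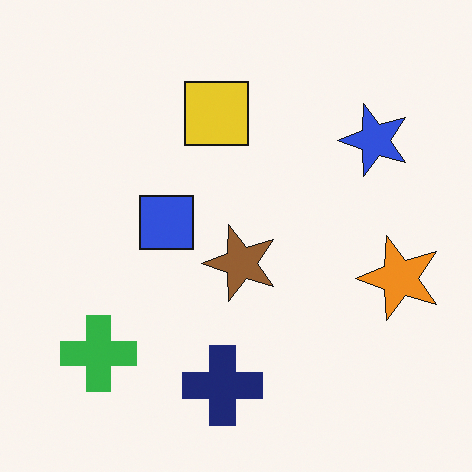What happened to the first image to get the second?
The second image is the first transposed (reflected across the top-left ↔ bottom-right diagonal).

Shapes have swapped their row and column positions — what was in the top-right is now in the bottom-left — a diagonal reflection.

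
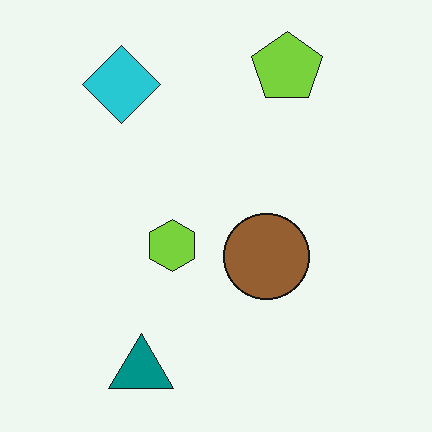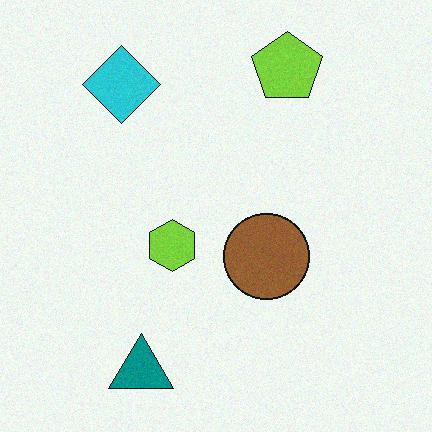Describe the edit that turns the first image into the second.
This is the original image degraded with light additive noise.

Random speckle covers the whole image, including the flat background.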